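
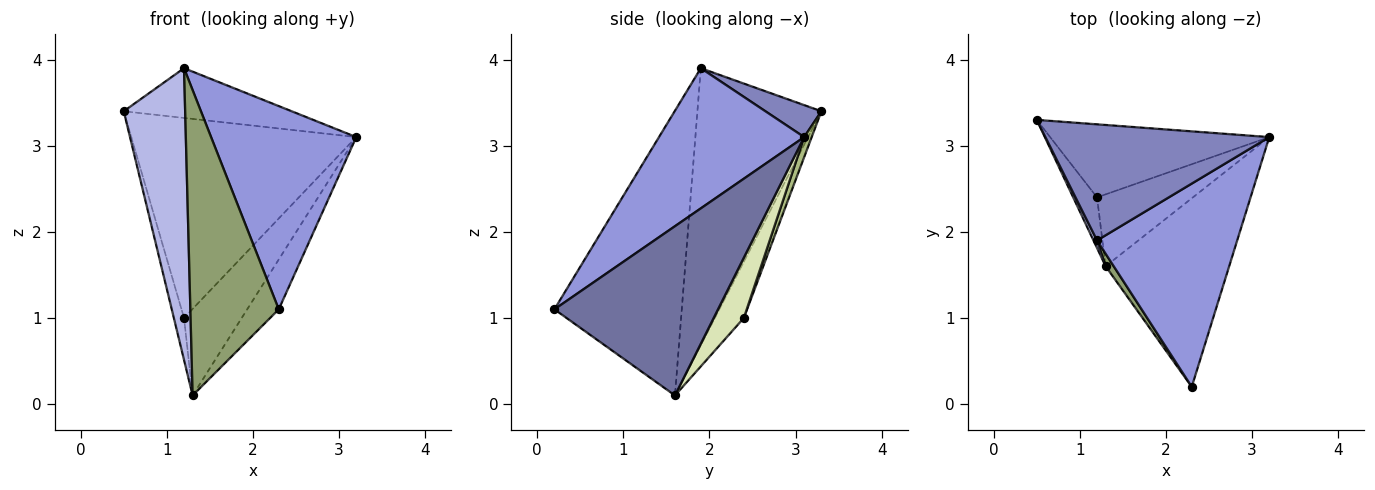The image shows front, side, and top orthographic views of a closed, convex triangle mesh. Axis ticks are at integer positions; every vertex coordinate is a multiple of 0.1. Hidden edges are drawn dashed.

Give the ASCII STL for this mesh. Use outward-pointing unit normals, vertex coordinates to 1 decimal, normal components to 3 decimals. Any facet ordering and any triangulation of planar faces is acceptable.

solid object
 facet normal 0.798 0.154 -0.582
  outer loop
   vertex 1.3 1.6 0.1
   vertex 3.2 3.1 3.1
   vertex 2.3 0.2 1.1
  endloop
 endfacet
 facet normal 0.130 0.391 0.911
  outer loop
   vertex 1.2 1.9 3.9
   vertex 3.2 3.1 3.1
   vertex 0.5 3.3 3.4
  endloop
 endfacet
 facet normal 0.577 -0.577 0.577
  outer loop
   vertex 1.2 1.9 3.9
   vertex 2.3 0.2 1.1
   vertex 3.2 3.1 3.1
  endloop
 endfacet
 facet normal -0.896 -0.444 0.011
  outer loop
   vertex 1.2 1.9 3.9
   vertex 0.5 3.3 3.4
   vertex 1.3 1.6 0.1
  endloop
 endfacet
 facet normal -0.821 -0.570 0.023
  outer loop
   vertex 1.2 1.9 3.9
   vertex 1.3 1.6 0.1
   vertex 2.3 0.2 1.1
  endloop
 endfacet
 facet normal 0.031 0.939 -0.343
  outer loop
   vertex 1.2 2.4 1.0
   vertex 0.5 3.3 3.4
   vertex 3.2 3.1 3.1
  endloop
 endfacet
 facet normal -0.876 0.308 -0.371
  outer loop
   vertex 1.2 2.4 1.0
   vertex 1.3 1.6 0.1
   vertex 0.5 3.3 3.4
  endloop
 endfacet
 facet normal 0.373 0.714 -0.593
  outer loop
   vertex 1.2 2.4 1.0
   vertex 3.2 3.1 3.1
   vertex 1.3 1.6 0.1
  endloop
 endfacet
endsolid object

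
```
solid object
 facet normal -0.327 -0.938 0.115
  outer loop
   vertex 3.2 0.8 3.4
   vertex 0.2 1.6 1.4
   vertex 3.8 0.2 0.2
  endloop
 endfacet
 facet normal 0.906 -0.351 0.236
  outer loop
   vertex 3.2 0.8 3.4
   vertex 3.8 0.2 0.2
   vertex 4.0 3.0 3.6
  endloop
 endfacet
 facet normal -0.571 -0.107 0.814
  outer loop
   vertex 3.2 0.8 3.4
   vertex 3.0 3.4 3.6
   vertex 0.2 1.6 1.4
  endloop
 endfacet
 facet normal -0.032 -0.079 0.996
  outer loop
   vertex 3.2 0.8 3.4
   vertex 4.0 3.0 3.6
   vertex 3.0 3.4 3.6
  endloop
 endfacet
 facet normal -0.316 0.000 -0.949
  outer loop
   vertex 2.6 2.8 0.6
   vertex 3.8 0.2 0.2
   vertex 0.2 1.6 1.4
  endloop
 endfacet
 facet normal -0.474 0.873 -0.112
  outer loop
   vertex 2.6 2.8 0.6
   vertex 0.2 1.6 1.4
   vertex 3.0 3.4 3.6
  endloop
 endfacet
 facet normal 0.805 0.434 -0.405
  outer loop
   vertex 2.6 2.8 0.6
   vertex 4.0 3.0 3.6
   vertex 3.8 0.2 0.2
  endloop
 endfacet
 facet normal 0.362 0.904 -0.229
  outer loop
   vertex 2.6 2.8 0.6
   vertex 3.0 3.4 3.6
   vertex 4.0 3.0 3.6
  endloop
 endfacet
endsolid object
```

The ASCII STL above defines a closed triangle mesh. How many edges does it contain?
12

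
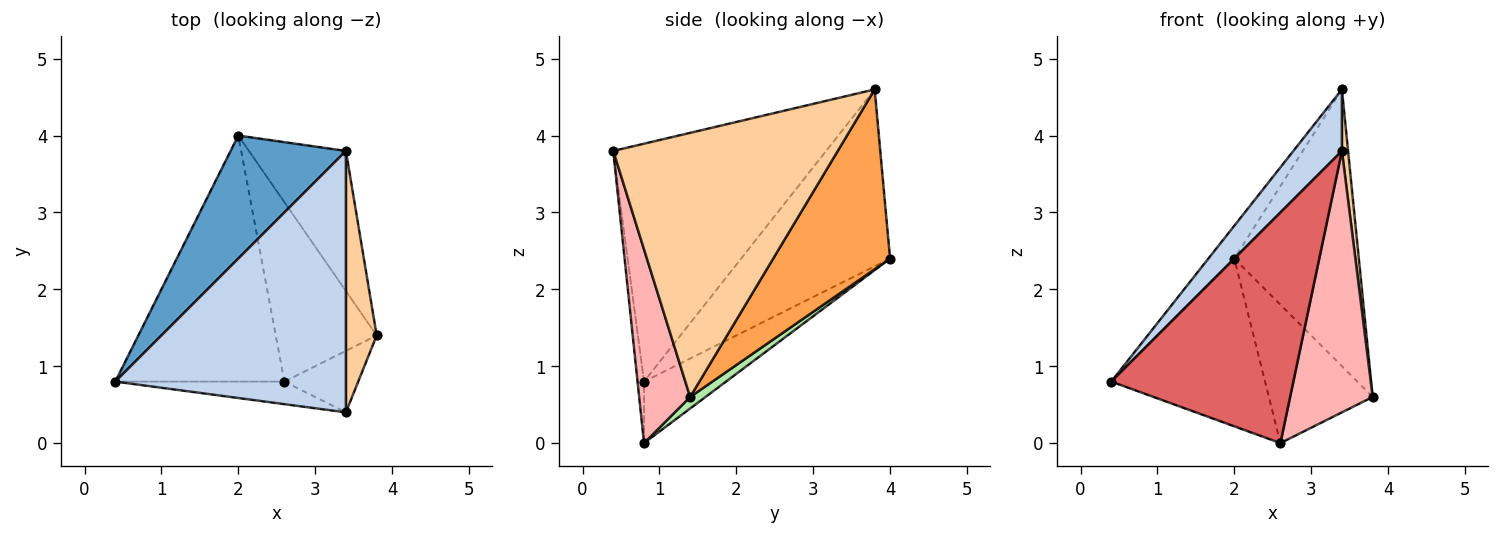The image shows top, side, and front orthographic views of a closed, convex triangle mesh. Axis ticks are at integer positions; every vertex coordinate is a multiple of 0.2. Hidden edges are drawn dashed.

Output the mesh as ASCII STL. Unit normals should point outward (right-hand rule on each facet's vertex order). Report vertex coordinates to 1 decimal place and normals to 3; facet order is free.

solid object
 facet normal -0.829 0.144 0.541
  outer loop
   vertex 3.4 3.8 4.6
   vertex 2.0 4.0 2.4
   vertex 0.4 0.8 0.8
  endloop
 endfacet
 facet normal -0.709 -0.162 0.687
  outer loop
   vertex 3.4 3.8 4.6
   vertex 0.4 0.8 0.8
   vertex 3.4 0.4 3.8
  endloop
 endfacet
 facet normal 0.642 0.684 -0.346
  outer loop
   vertex 3.4 3.8 4.6
   vertex 3.8 1.4 0.6
   vertex 2.0 4.0 2.4
  endloop
 endfacet
 facet normal 0.993 -0.027 0.116
  outer loop
   vertex 3.4 3.8 4.6
   vertex 3.4 0.4 3.8
   vertex 3.8 1.4 0.6
  endloop
 endfacet
 facet normal -0.288 0.540 -0.791
  outer loop
   vertex 2.6 0.8 0.0
   vertex 0.4 0.8 0.8
   vertex 2.0 4.0 2.4
  endloop
 endfacet
 facet normal 0.090 0.608 -0.789
  outer loop
   vertex 2.6 0.8 0.0
   vertex 2.0 4.0 2.4
   vertex 3.8 1.4 0.6
  endloop
 endfacet
 facet normal -0.035 -0.995 -0.097
  outer loop
   vertex 2.6 0.8 0.0
   vertex 3.4 0.4 3.8
   vertex 0.4 0.8 0.8
  endloop
 endfacet
 facet normal 0.515 -0.834 -0.196
  outer loop
   vertex 2.6 0.8 0.0
   vertex 3.8 1.4 0.6
   vertex 3.4 0.4 3.8
  endloop
 endfacet
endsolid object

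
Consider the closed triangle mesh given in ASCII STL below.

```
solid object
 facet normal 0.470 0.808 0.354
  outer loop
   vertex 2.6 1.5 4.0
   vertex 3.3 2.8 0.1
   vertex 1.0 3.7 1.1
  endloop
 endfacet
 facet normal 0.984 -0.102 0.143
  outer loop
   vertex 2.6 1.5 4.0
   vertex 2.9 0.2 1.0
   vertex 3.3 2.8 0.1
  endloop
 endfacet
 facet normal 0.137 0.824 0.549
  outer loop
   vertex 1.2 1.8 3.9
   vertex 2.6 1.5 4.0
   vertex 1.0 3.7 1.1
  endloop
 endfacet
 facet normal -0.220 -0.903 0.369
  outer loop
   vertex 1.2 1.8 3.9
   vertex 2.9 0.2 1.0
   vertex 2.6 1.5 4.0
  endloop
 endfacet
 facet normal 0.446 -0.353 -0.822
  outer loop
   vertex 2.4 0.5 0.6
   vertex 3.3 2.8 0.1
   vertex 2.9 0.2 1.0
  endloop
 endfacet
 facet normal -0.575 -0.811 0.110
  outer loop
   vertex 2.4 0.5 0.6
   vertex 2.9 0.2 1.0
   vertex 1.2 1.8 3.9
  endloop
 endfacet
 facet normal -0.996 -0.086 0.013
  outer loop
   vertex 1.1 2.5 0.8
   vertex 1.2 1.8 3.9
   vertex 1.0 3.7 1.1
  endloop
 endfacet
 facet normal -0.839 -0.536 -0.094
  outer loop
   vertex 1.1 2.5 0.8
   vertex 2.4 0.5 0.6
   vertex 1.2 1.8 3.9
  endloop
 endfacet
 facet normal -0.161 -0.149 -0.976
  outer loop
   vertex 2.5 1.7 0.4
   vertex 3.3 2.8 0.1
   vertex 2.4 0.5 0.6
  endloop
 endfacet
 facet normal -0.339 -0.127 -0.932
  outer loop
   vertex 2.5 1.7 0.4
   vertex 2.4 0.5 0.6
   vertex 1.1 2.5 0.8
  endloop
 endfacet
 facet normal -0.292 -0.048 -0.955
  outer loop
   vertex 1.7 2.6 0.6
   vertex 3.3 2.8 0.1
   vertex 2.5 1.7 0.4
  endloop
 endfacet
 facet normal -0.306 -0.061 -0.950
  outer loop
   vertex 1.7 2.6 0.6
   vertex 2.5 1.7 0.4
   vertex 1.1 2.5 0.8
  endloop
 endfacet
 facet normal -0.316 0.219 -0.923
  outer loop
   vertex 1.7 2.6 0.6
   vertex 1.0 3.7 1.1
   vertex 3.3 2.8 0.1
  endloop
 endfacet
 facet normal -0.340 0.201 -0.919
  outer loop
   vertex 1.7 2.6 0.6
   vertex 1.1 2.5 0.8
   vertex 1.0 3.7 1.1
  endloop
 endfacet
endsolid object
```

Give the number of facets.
14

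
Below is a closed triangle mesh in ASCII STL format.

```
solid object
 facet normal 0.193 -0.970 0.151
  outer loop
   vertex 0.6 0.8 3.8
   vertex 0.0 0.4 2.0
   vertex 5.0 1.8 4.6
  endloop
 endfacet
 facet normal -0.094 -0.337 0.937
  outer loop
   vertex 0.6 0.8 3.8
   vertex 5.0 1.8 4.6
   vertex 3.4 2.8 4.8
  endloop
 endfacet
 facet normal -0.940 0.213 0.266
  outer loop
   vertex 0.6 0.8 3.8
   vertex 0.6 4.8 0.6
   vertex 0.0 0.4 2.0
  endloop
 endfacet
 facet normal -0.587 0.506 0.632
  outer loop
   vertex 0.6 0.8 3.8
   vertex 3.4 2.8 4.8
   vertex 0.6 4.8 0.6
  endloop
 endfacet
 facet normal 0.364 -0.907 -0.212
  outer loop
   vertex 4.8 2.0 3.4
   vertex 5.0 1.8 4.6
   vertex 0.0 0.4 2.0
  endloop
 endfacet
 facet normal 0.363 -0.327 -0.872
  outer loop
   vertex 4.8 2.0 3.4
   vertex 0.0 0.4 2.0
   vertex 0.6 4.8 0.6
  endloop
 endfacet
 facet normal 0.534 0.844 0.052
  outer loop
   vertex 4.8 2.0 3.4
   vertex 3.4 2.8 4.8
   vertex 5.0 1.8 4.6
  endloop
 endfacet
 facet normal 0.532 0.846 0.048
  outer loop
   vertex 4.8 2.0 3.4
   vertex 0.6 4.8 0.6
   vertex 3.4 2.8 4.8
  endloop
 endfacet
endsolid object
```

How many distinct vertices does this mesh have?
6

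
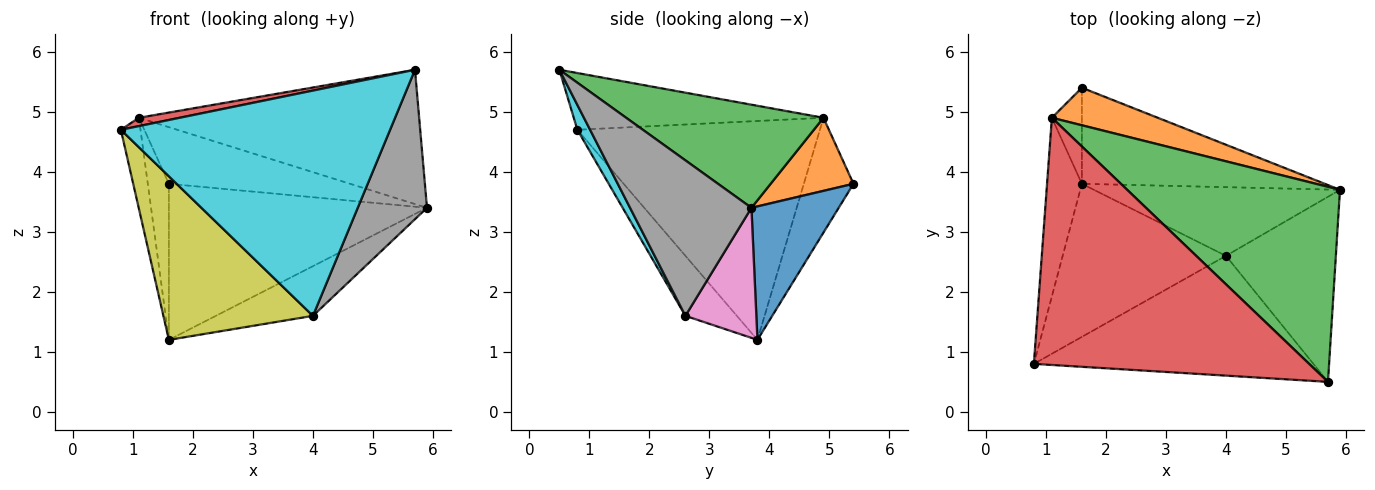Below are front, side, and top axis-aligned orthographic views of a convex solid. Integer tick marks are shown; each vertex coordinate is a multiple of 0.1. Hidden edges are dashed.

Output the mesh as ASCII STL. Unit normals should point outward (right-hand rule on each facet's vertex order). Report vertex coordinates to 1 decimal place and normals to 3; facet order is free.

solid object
 facet normal 0.277 0.818 -0.504
  outer loop
   vertex 1.6 3.8 1.2
   vertex 1.6 5.4 3.8
   vertex 5.9 3.7 3.4
  endloop
 endfacet
 facet normal 0.356 0.779 0.516
  outer loop
   vertex 1.1 4.9 4.9
   vertex 5.9 3.7 3.4
   vertex 1.6 5.4 3.8
  endloop
 endfacet
 facet normal 0.371 0.527 0.765
  outer loop
   vertex 1.1 4.9 4.9
   vertex 5.7 0.5 5.7
   vertex 5.9 3.7 3.4
  endloop
 endfacet
 facet normal -0.202 -0.033 0.979
  outer loop
   vertex 1.1 4.9 4.9
   vertex 0.8 0.8 4.7
   vertex 5.7 0.5 5.7
  endloop
 endfacet
 facet normal -0.984 0.080 -0.157
  outer loop
   vertex 1.1 4.9 4.9
   vertex 1.6 3.8 1.2
   vertex 0.8 0.8 4.7
  endloop
 endfacet
 facet normal -0.895 0.380 -0.234
  outer loop
   vertex 1.1 4.9 4.9
   vertex 1.6 5.4 3.8
   vertex 1.6 3.8 1.2
  endloop
 endfacet
 facet normal 0.394 0.539 -0.745
  outer loop
   vertex 4.0 2.6 1.6
   vertex 1.6 3.8 1.2
   vertex 5.9 3.7 3.4
  endloop
 endfacet
 facet normal 0.740 -0.422 -0.523
  outer loop
   vertex 4.0 2.6 1.6
   vertex 5.9 3.7 3.4
   vertex 5.7 0.5 5.7
  endloop
 endfacet
 facet normal -0.244 -0.708 -0.663
  outer loop
   vertex 4.0 2.6 1.6
   vertex 0.8 0.8 4.7
   vertex 1.6 3.8 1.2
  endloop
 endfacet
 facet normal 0.042 -0.882 -0.469
  outer loop
   vertex 4.0 2.6 1.6
   vertex 5.7 0.5 5.7
   vertex 0.8 0.8 4.7
  endloop
 endfacet
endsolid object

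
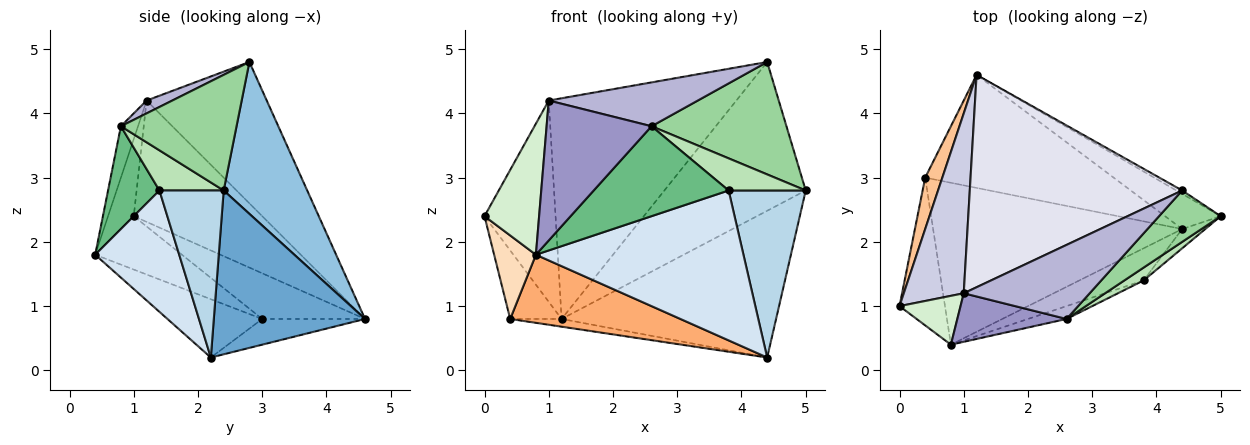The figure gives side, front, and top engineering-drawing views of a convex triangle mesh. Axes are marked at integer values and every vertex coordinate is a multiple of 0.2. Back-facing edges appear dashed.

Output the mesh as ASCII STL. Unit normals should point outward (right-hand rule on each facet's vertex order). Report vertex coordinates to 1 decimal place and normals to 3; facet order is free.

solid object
 facet normal 0.565 0.802 -0.192
  outer loop
   vertex 4.4 2.2 0.2
   vertex 1.2 4.6 0.8
   vertex 5.0 2.4 2.8
  endloop
 endfacet
 facet normal 0.509 0.861 -0.020
  outer loop
   vertex 4.4 2.8 4.8
   vertex 5.0 2.4 2.8
   vertex 1.2 4.6 0.8
  endloop
 endfacet
 facet normal 0.638 -0.765 -0.088
  outer loop
   vertex 3.8 1.4 2.8
   vertex 4.4 2.2 0.2
   vertex 5.0 2.4 2.8
  endloop
 endfacet
 facet normal 0.368 -0.909 -0.195
  outer loop
   vertex 3.8 1.4 2.8
   vertex 0.8 0.4 1.8
   vertex 4.4 2.2 0.2
  endloop
 endfacet
 facet normal -0.135 0.067 -0.989
  outer loop
   vertex 0.4 3.0 0.8
   vertex 1.2 4.6 0.8
   vertex 4.4 2.2 0.2
  endloop
 endfacet
 facet normal -0.211 -0.379 -0.901
  outer loop
   vertex 0.4 3.0 0.8
   vertex 4.4 2.2 0.2
   vertex 0.8 0.4 1.8
  endloop
 endfacet
 facet normal -0.848 0.424 0.318
  outer loop
   vertex 0.4 3.0 0.8
   vertex 0.0 1.0 2.4
   vertex 1.2 4.6 0.8
  endloop
 endfacet
 facet normal -0.715 -0.344 -0.609
  outer loop
   vertex 0.4 3.0 0.8
   vertex 0.8 0.4 1.8
   vertex 0.0 1.0 2.4
  endloop
 endfacet
 facet normal 0.353 -0.926 -0.132
  outer loop
   vertex 2.6 0.8 3.8
   vertex 0.8 0.4 1.8
   vertex 3.8 1.4 2.8
  endloop
 endfacet
 facet normal 0.615 -0.717 0.328
  outer loop
   vertex 2.6 0.8 3.8
   vertex 5.0 2.4 2.8
   vertex 4.4 2.8 4.8
  endloop
 endfacet
 facet normal 0.612 -0.734 0.294
  outer loop
   vertex 2.6 0.8 3.8
   vertex 3.8 1.4 2.8
   vertex 5.0 2.4 2.8
  endloop
 endfacet
 facet normal -0.403 -0.857 0.319
  outer loop
   vertex 1.0 1.2 4.2
   vertex 0.0 1.0 2.4
   vertex 0.8 0.4 1.8
  endloop
 endfacet
 facet normal -0.152 -0.934 0.324
  outer loop
   vertex 1.0 1.2 4.2
   vertex 0.8 0.4 1.8
   vertex 2.6 0.8 3.8
  endloop
 endfacet
 facet normal 0.087 -0.507 0.857
  outer loop
   vertex 1.0 1.2 4.2
   vertex 2.6 0.8 3.8
   vertex 4.4 2.8 4.8
  endloop
 endfacet
 facet normal -0.803 0.444 0.397
  outer loop
   vertex 1.0 1.2 4.2
   vertex 1.2 4.6 0.8
   vertex 0.0 1.0 2.4
  endloop
 endfacet
 facet normal -0.419 0.654 0.630
  outer loop
   vertex 1.0 1.2 4.2
   vertex 4.4 2.8 4.8
   vertex 1.2 4.6 0.8
  endloop
 endfacet
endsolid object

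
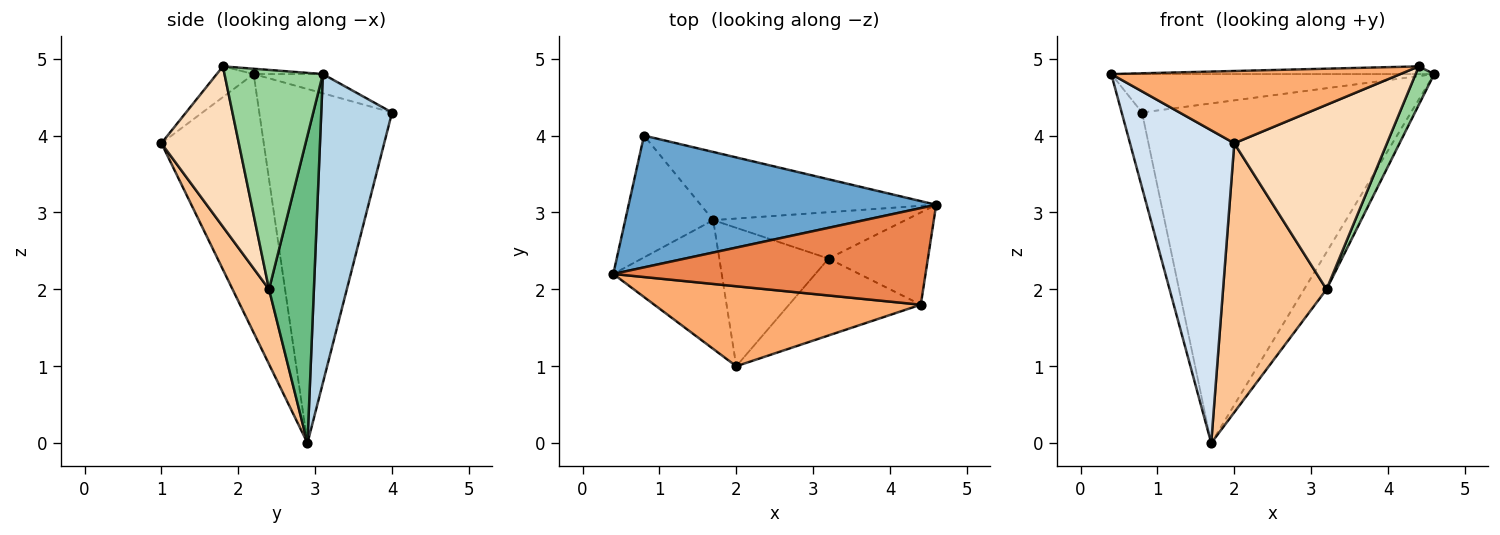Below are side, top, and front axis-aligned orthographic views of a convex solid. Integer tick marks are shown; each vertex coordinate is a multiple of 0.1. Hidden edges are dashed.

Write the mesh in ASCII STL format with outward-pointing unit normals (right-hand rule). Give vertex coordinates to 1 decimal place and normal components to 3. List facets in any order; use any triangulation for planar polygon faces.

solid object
 facet normal -0.060 0.279 0.958
  outer loop
   vertex 0.8 4.0 4.3
   vertex 0.4 2.2 4.8
   vertex 4.6 3.1 4.8
  endloop
 endfacet
 facet normal -0.960 0.147 -0.239
  outer loop
   vertex 1.7 2.9 0.0
   vertex 0.4 2.2 4.8
   vertex 0.8 4.0 4.3
  endloop
 endfacet
 facet normal 0.250 0.949 -0.191
  outer loop
   vertex 1.7 2.9 0.0
   vertex 0.8 4.0 4.3
   vertex 4.6 3.1 4.8
  endloop
 endfacet
 facet normal -0.672 -0.685 -0.282
  outer loop
   vertex 2.0 1.0 3.9
   vertex 0.4 2.2 4.8
   vertex 1.7 2.9 0.0
  endloop
 endfacet
 facet normal -0.017 0.079 0.997
  outer loop
   vertex 4.4 1.8 4.9
   vertex 4.6 3.1 4.8
   vertex 0.4 2.2 4.8
  endloop
 endfacet
 facet normal -0.085 -0.668 0.739
  outer loop
   vertex 4.4 1.8 4.9
   vertex 0.4 2.2 4.8
   vertex 2.0 1.0 3.9
  endloop
 endfacet
 facet normal 0.299 -0.849 -0.436
  outer loop
   vertex 3.2 2.4 2.0
   vertex 2.0 1.0 3.9
   vertex 1.7 2.9 0.0
  endloop
 endfacet
 facet normal 0.424 -0.836 -0.348
  outer loop
   vertex 3.2 2.4 2.0
   vertex 4.4 1.8 4.9
   vertex 2.0 1.0 3.9
  endloop
 endfacet
 facet normal 0.781 0.390 -0.488
  outer loop
   vertex 3.2 2.4 2.0
   vertex 1.7 2.9 0.0
   vertex 4.6 3.1 4.8
  endloop
 endfacet
 facet normal 0.898 -0.169 -0.407
  outer loop
   vertex 3.2 2.4 2.0
   vertex 4.6 3.1 4.8
   vertex 4.4 1.8 4.9
  endloop
 endfacet
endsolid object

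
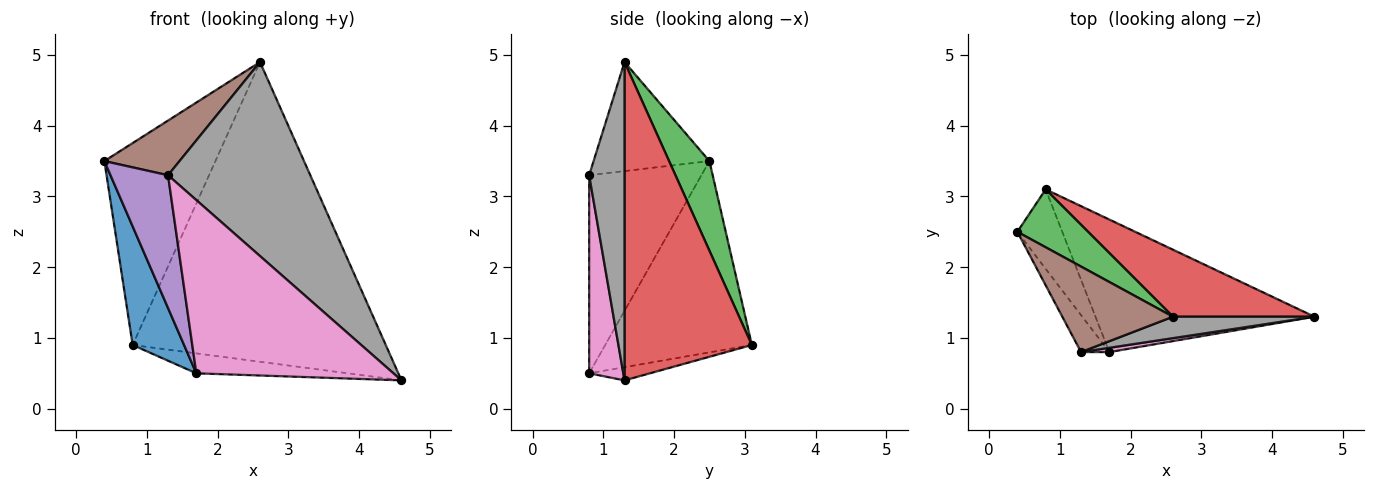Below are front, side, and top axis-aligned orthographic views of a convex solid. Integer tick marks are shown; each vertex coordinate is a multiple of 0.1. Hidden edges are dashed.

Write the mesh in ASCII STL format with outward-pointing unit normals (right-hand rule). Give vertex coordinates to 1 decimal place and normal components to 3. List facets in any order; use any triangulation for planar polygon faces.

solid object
 facet normal -0.921 -0.323 -0.216
  outer loop
   vertex 0.8 3.1 0.9
   vertex 1.7 0.8 0.5
   vertex 0.4 2.5 3.5
  endloop
 endfacet
 facet normal -0.060 0.148 -0.987
  outer loop
   vertex 0.8 3.1 0.9
   vertex 4.6 1.3 0.4
   vertex 1.7 0.8 0.5
  endloop
 endfacet
 facet normal 0.330 0.908 0.260
  outer loop
   vertex 0.8 3.1 0.9
   vertex 0.4 2.5 3.5
   vertex 2.6 1.3 4.9
  endloop
 endfacet
 facet normal 0.441 0.876 0.196
  outer loop
   vertex 0.8 3.1 0.9
   vertex 2.6 1.3 4.9
   vertex 4.6 1.3 0.4
  endloop
 endfacet
 facet normal -0.883 -0.453 -0.126
  outer loop
   vertex 1.3 0.8 3.3
   vertex 0.4 2.5 3.5
   vertex 1.7 0.8 0.5
  endloop
 endfacet
 facet normal -0.639 -0.414 0.648
  outer loop
   vertex 1.3 0.8 3.3
   vertex 2.6 1.3 4.9
   vertex 0.4 2.5 3.5
  endloop
 endfacet
 facet normal 0.171 -0.985 0.024
  outer loop
   vertex 1.3 0.8 3.3
   vertex 1.7 0.8 0.5
   vertex 4.6 1.3 0.4
  endloop
 endfacet
 facet normal 0.240 -0.965 0.107
  outer loop
   vertex 1.3 0.8 3.3
   vertex 4.6 1.3 0.4
   vertex 2.6 1.3 4.9
  endloop
 endfacet
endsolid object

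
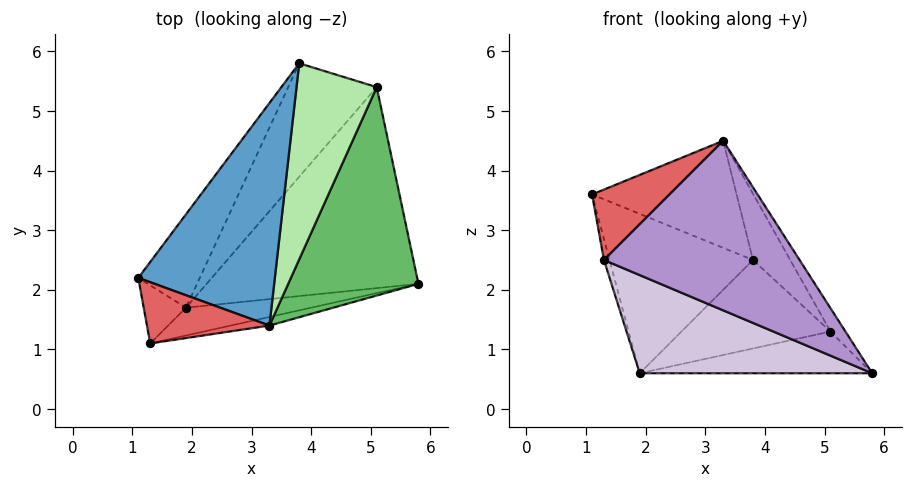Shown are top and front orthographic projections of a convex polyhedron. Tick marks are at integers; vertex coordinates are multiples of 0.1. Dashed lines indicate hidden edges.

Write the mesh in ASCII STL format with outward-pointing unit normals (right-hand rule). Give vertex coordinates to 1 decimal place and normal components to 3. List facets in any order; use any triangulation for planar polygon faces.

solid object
 facet normal -0.206 0.424 0.882
  outer loop
   vertex 3.3 1.4 4.5
   vertex 3.8 5.8 2.5
   vertex 1.1 2.2 3.6
  endloop
 endfacet
 facet normal -0.805 0.512 -0.300
  outer loop
   vertex 1.9 1.7 0.6
   vertex 1.1 2.2 3.6
   vertex 3.8 5.8 2.5
  endloop
 endfacet
 facet normal -0.021 0.203 -0.979
  outer loop
   vertex 5.1 5.4 1.3
   vertex 5.8 2.1 0.6
   vertex 1.9 1.7 0.6
  endloop
 endfacet
 facet normal -0.474 0.541 -0.694
  outer loop
   vertex 5.1 5.4 1.3
   vertex 1.9 1.7 0.6
   vertex 3.8 5.8 2.5
  endloop
 endfacet
 facet normal 0.835 0.061 0.546
  outer loop
   vertex 5.1 5.4 1.3
   vertex 3.3 1.4 4.5
   vertex 5.8 2.1 0.6
  endloop
 endfacet
 facet normal 0.697 0.229 0.679
  outer loop
   vertex 5.1 5.4 1.3
   vertex 3.8 5.8 2.5
   vertex 3.3 1.4 4.5
  endloop
 endfacet
 facet normal -0.477 -0.663 0.577
  outer loop
   vertex 1.3 1.1 2.5
   vertex 3.3 1.4 4.5
   vertex 1.1 2.2 3.6
  endloop
 endfacet
 facet normal -0.957 0.097 -0.272
  outer loop
   vertex 1.3 1.1 2.5
   vertex 1.1 2.2 3.6
   vertex 1.9 1.7 0.6
  endloop
 endfacet
 facet normal 0.197 -0.979 -0.050
  outer loop
   vertex 1.3 1.1 2.5
   vertex 5.8 2.1 0.6
   vertex 3.3 1.4 4.5
  endloop
 endfacet
 facet normal 0.098 -0.957 -0.271
  outer loop
   vertex 1.3 1.1 2.5
   vertex 1.9 1.7 0.6
   vertex 5.8 2.1 0.6
  endloop
 endfacet
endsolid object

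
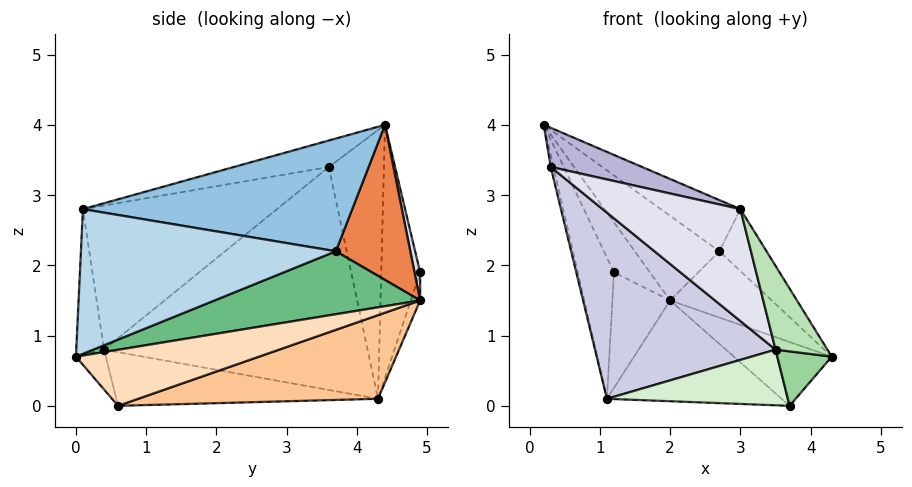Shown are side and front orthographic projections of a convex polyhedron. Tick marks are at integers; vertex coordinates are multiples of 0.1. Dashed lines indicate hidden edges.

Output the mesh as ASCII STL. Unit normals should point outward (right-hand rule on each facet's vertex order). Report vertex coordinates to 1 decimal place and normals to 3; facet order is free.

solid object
 facet normal -0.720 0.670 -0.183
  outer loop
   vertex 1.1 4.3 0.1
   vertex 0.2 4.4 4.0
   vertex 1.2 4.9 1.9
  endloop
 endfacet
 facet normal 0.607 0.180 0.774
  outer loop
   vertex 3.0 0.1 2.8
   vertex 2.7 3.7 2.2
   vertex 0.2 4.4 4.0
  endloop
 endfacet
 facet normal 0.843 0.156 0.515
  outer loop
   vertex 3.0 0.1 2.8
   vertex 4.3 0.0 0.7
   vertex 2.7 3.7 2.2
  endloop
 endfacet
 facet normal 0.148 0.944 0.295
  outer loop
   vertex 2.0 4.9 1.5
   vertex 1.2 4.9 1.9
   vertex 0.2 4.4 4.0
  endloop
 endfacet
 facet normal 0.560 0.636 0.531
  outer loop
   vertex 2.0 4.9 1.5
   vertex 0.2 4.4 4.0
   vertex 2.7 3.7 2.2
  endloop
 endfacet
 facet normal -0.152 0.940 -0.305
  outer loop
   vertex 2.0 4.9 1.5
   vertex 1.1 4.3 0.1
   vertex 1.2 4.9 1.9
  endloop
 endfacet
 facet normal 0.640 0.466 -0.611
  outer loop
   vertex 2.0 4.9 1.5
   vertex 3.7 0.6 0.0
   vertex 1.1 4.3 0.1
  endloop
 endfacet
 facet normal 0.832 0.445 -0.332
  outer loop
   vertex 2.0 4.9 1.5
   vertex 4.3 0.0 0.7
   vertex 3.7 0.6 0.0
  endloop
 endfacet
 facet normal 0.888 0.439 -0.136
  outer loop
   vertex 2.0 4.9 1.5
   vertex 2.7 3.7 2.2
   vertex 4.3 0.0 0.7
  endloop
 endfacet
 facet normal -0.455 -0.830 -0.321
  outer loop
   vertex 3.5 0.4 0.8
   vertex 3.7 0.6 0.0
   vertex 4.3 0.0 0.7
  endloop
 endfacet
 facet normal -0.458 -0.855 -0.243
  outer loop
   vertex 3.5 0.4 0.8
   vertex 4.3 0.0 0.7
   vertex 3.0 0.1 2.8
  endloop
 endfacet
 facet normal -0.777 -0.537 -0.329
  outer loop
   vertex 3.5 0.4 0.8
   vertex 1.1 4.3 0.1
   vertex 3.7 0.6 0.0
  endloop
 endfacet
 facet normal -0.973 0.048 -0.226
  outer loop
   vertex 0.3 3.6 3.4
   vertex 0.2 4.4 4.0
   vertex 1.1 4.3 0.1
  endloop
 endfacet
 facet normal -0.561 -0.540 0.627
  outer loop
   vertex 0.3 3.6 3.4
   vertex 3.0 0.1 2.8
   vertex 0.2 4.4 4.0
  endloop
 endfacet
 facet normal -0.786 -0.538 -0.305
  outer loop
   vertex 0.3 3.6 3.4
   vertex 1.1 4.3 0.1
   vertex 3.5 0.4 0.8
  endloop
 endfacet
 facet normal -0.783 -0.556 -0.279
  outer loop
   vertex 0.3 3.6 3.4
   vertex 3.5 0.4 0.8
   vertex 3.0 0.1 2.8
  endloop
 endfacet
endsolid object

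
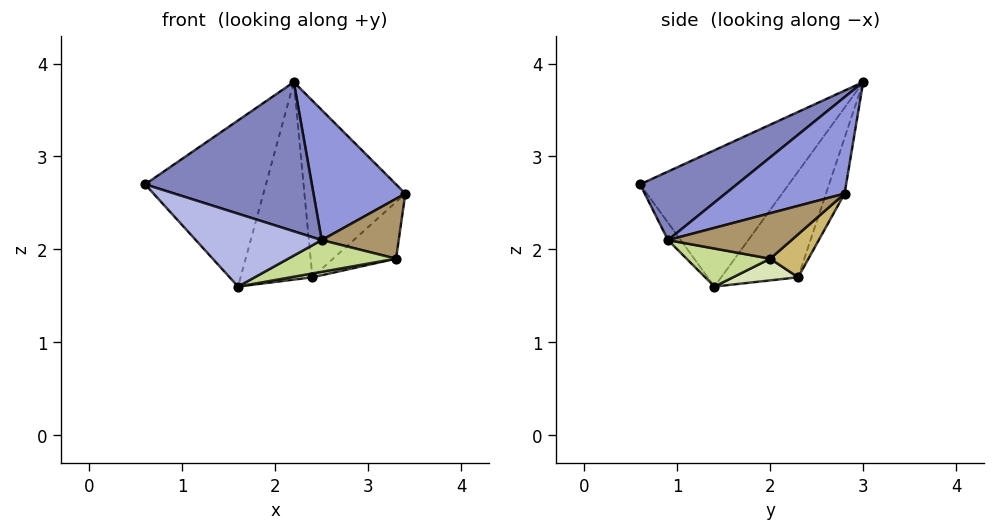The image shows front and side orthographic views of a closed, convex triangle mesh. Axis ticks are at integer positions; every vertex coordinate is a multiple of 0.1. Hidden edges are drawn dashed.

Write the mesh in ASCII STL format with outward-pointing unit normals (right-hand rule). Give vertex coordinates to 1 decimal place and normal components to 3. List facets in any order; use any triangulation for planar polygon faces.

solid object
 facet normal -0.753 0.612 -0.240
  outer loop
   vertex 1.6 1.4 1.6
   vertex 0.6 0.6 2.7
   vertex 2.2 3.0 3.8
  endloop
 endfacet
 facet normal 0.328 -0.566 0.757
  outer loop
   vertex 2.5 0.9 2.1
   vertex 2.2 3.0 3.8
   vertex 0.6 0.6 2.7
  endloop
 endfacet
 facet normal 0.591 -0.455 0.666
  outer loop
   vertex 2.5 0.9 2.1
   vertex 3.4 2.8 2.6
   vertex 2.2 3.0 3.8
  endloop
 endfacet
 facet normal -0.078 -0.771 -0.632
  outer loop
   vertex 2.5 0.9 2.1
   vertex 0.6 0.6 2.7
   vertex 1.6 1.4 1.6
  endloop
 endfacet
 facet normal -0.171 0.930 -0.326
  outer loop
   vertex 2.4 2.3 1.7
   vertex 2.2 3.0 3.8
   vertex 3.4 2.8 2.6
  endloop
 endfacet
 facet normal -0.701 0.654 -0.285
  outer loop
   vertex 2.4 2.3 1.7
   vertex 1.6 1.4 1.6
   vertex 2.2 3.0 3.8
  endloop
 endfacet
 facet normal 0.286 -0.369 -0.884
  outer loop
   vertex 3.3 2.0 1.9
   vertex 2.5 0.9 2.1
   vertex 1.6 1.4 1.6
  endloop
 endfacet
 facet normal 0.196 -0.065 -0.978
  outer loop
   vertex 3.3 2.0 1.9
   vertex 1.6 1.4 1.6
   vertex 2.4 2.3 1.7
  endloop
 endfacet
 facet normal 0.764 -0.476 0.435
  outer loop
   vertex 3.3 2.0 1.9
   vertex 3.4 2.8 2.6
   vertex 2.5 0.9 2.1
  endloop
 endfacet
 facet normal 0.357 0.589 -0.725
  outer loop
   vertex 3.3 2.0 1.9
   vertex 2.4 2.3 1.7
   vertex 3.4 2.8 2.6
  endloop
 endfacet
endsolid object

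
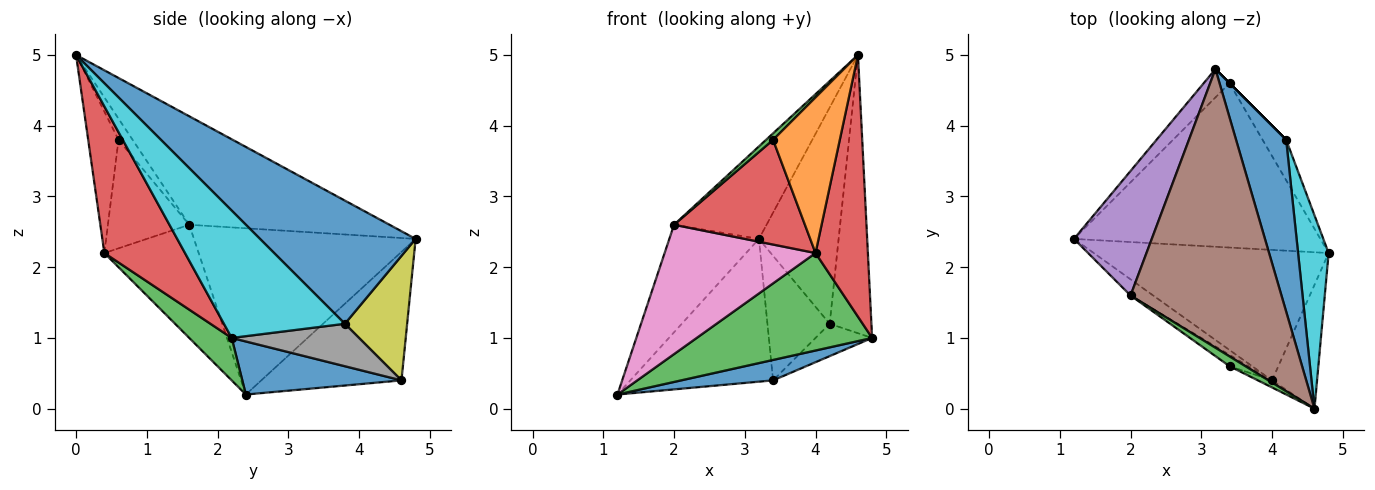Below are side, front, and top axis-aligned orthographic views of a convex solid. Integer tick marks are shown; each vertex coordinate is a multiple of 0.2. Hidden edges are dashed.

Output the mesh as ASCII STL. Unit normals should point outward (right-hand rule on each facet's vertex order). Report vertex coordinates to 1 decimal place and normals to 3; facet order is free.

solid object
 facet normal 0.209 -0.121 -0.970
  outer loop
   vertex 3.4 4.6 0.4
   vertex 4.8 2.2 1.0
   vertex 1.2 2.4 0.2
  endloop
 endfacet
 facet normal -0.694 0.706 -0.140
  outer loop
   vertex 3.4 4.6 0.4
   vertex 1.2 2.4 0.2
   vertex 3.2 4.8 2.4
  endloop
 endfacet
 facet normal 0.143 -0.592 -0.793
  outer loop
   vertex 4.0 0.4 2.2
   vertex 1.2 2.4 0.2
   vertex 4.8 2.2 1.0
  endloop
 endfacet
 facet normal 0.812 -0.527 -0.249
  outer loop
   vertex 4.0 0.4 2.2
   vertex 4.8 2.2 1.0
   vertex 4.6 0.0 5.0
  endloop
 endfacet
 facet normal -0.850 0.344 0.398
  outer loop
   vertex 2.0 1.6 2.6
   vertex 3.2 4.8 2.4
   vertex 1.2 2.4 0.2
  endloop
 endfacet
 facet normal -0.564 0.260 0.784
  outer loop
   vertex 2.0 1.6 2.6
   vertex 4.6 0.0 5.0
   vertex 3.2 4.8 2.4
  endloop
 endfacet
 facet normal -0.527 -0.843 -0.105
  outer loop
   vertex 2.0 1.6 2.6
   vertex 1.2 2.4 0.2
   vertex 4.0 0.4 2.2
  endloop
 endfacet
 facet normal 0.815 0.362 -0.453
  outer loop
   vertex 4.2 3.8 1.2
   vertex 4.8 2.2 1.0
   vertex 3.4 4.6 0.4
  endloop
 endfacet
 facet normal 0.707 0.707 0.000
  outer loop
   vertex 4.2 3.8 1.2
   vertex 3.4 4.6 0.4
   vertex 3.2 4.8 2.4
  endloop
 endfacet
 facet normal 0.922 0.318 0.221
  outer loop
   vertex 4.2 3.8 1.2
   vertex 4.6 0.0 5.0
   vertex 4.8 2.2 1.0
  endloop
 endfacet
 facet normal 0.837 0.428 0.340
  outer loop
   vertex 4.2 3.8 1.2
   vertex 3.2 4.8 2.4
   vertex 4.6 0.0 5.0
  endloop
 endfacet
 facet normal -0.413 -0.910 -0.041
  outer loop
   vertex 3.4 0.6 3.8
   vertex 4.0 0.4 2.2
   vertex 4.6 0.0 5.0
  endloop
 endfacet
 facet normal -0.743 -0.371 0.557
  outer loop
   vertex 3.4 0.6 3.8
   vertex 4.6 0.0 5.0
   vertex 2.0 1.6 2.6
  endloop
 endfacet
 facet normal -0.526 -0.846 -0.091
  outer loop
   vertex 3.4 0.6 3.8
   vertex 2.0 1.6 2.6
   vertex 4.0 0.4 2.2
  endloop
 endfacet
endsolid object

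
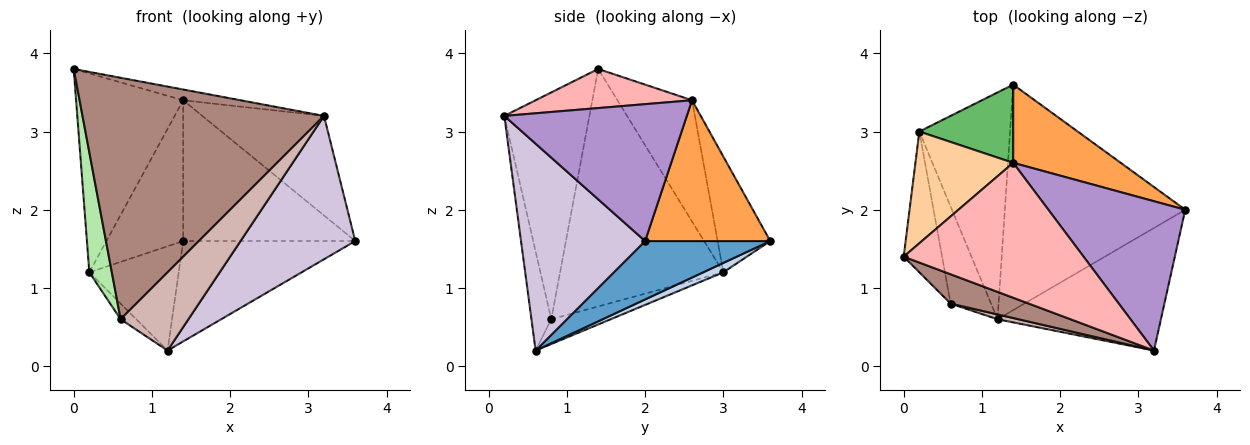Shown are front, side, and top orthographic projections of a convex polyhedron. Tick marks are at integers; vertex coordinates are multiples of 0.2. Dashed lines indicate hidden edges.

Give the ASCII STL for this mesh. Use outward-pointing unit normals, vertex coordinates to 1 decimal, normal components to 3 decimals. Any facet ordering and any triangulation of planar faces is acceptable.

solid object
 facet normal 0.284 0.390 -0.876
  outer loop
   vertex 1.2 0.6 0.2
   vertex 1.4 3.6 1.6
   vertex 3.6 2.0 1.6
  endloop
 endfacet
 facet normal 0.094 0.416 -0.905
  outer loop
   vertex 0.2 3.0 1.2
   vertex 1.4 3.6 1.6
   vertex 1.2 0.6 0.2
  endloop
 endfacet
 facet normal 0.537 0.738 0.410
  outer loop
   vertex 1.4 2.6 3.4
   vertex 3.6 2.0 1.6
   vertex 1.4 3.6 1.6
  endloop
 endfacet
 facet normal -0.519 0.745 0.419
  outer loop
   vertex 1.4 2.6 3.4
   vertex 0.2 3.0 1.2
   vertex 0.0 1.4 3.8
  endloop
 endfacet
 facet normal -0.514 0.750 0.417
  outer loop
   vertex 1.4 2.6 3.4
   vertex 1.4 3.6 1.6
   vertex 0.2 3.0 1.2
  endloop
 endfacet
 facet normal -0.978 -0.135 -0.158
  outer loop
   vertex 0.6 0.8 0.6
   vertex 0.0 1.4 3.8
   vertex 0.2 3.0 1.2
  endloop
 endfacet
 facet normal -0.518 0.136 -0.845
  outer loop
   vertex 0.6 0.8 0.6
   vertex 0.2 3.0 1.2
   vertex 1.2 0.6 0.2
  endloop
 endfacet
 facet normal 0.212 0.078 0.974
  outer loop
   vertex 3.2 0.2 3.2
   vertex 1.4 2.6 3.4
   vertex 0.0 1.4 3.8
  endloop
 endfacet
 facet normal 0.640 0.426 0.640
  outer loop
   vertex 3.2 0.2 3.2
   vertex 3.6 2.0 1.6
   vertex 1.4 2.6 3.4
  endloop
 endfacet
 facet normal 0.635 -0.587 -0.502
  outer loop
   vertex 3.2 0.2 3.2
   vertex 1.2 0.6 0.2
   vertex 3.6 2.0 1.6
  endloop
 endfacet
 facet normal -0.330 -0.937 0.114
  outer loop
   vertex 3.2 0.2 3.2
   vertex 0.0 1.4 3.8
   vertex 0.6 0.8 0.6
  endloop
 endfacet
 facet normal -0.280 -0.958 0.059
  outer loop
   vertex 3.2 0.2 3.2
   vertex 0.6 0.8 0.6
   vertex 1.2 0.6 0.2
  endloop
 endfacet
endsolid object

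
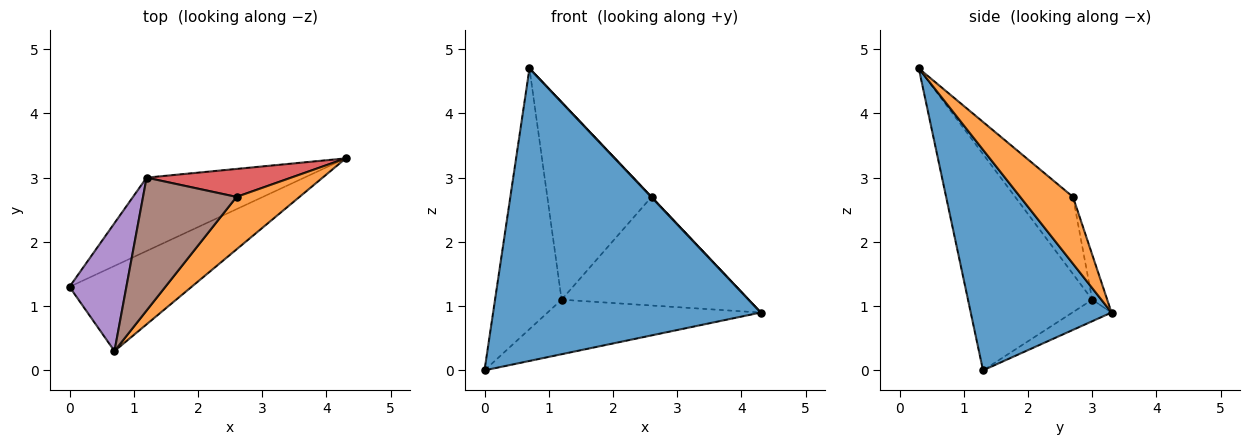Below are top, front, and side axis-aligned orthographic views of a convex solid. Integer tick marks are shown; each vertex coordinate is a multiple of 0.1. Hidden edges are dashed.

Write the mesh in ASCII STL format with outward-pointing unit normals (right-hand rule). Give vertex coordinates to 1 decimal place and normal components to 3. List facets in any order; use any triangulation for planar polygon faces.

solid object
 facet normal 0.451 -0.857 -0.249
  outer loop
   vertex 0.7 0.3 4.7
   vertex 0.0 1.3 0.0
   vertex 4.3 3.3 0.9
  endloop
 endfacet
 facet normal 0.728 -0.005 0.686
  outer loop
   vertex 2.6 2.7 2.7
   vertex 0.7 0.3 4.7
   vertex 4.3 3.3 0.9
  endloop
 endfacet
 facet normal -0.109 0.593 -0.798
  outer loop
   vertex 1.2 3.0 1.1
   vertex 4.3 3.3 0.9
   vertex 0.0 1.3 0.0
  endloop
 endfacet
 facet normal -0.077 0.965 0.249
  outer loop
   vertex 1.2 3.0 1.1
   vertex 2.6 2.7 2.7
   vertex 4.3 3.3 0.9
  endloop
 endfacet
 facet normal -0.859 0.460 0.226
  outer loop
   vertex 1.2 3.0 1.1
   vertex 0.0 1.3 0.0
   vertex 0.7 0.3 4.7
  endloop
 endfacet
 facet normal -0.418 0.754 0.507
  outer loop
   vertex 1.2 3.0 1.1
   vertex 0.7 0.3 4.7
   vertex 2.6 2.7 2.7
  endloop
 endfacet
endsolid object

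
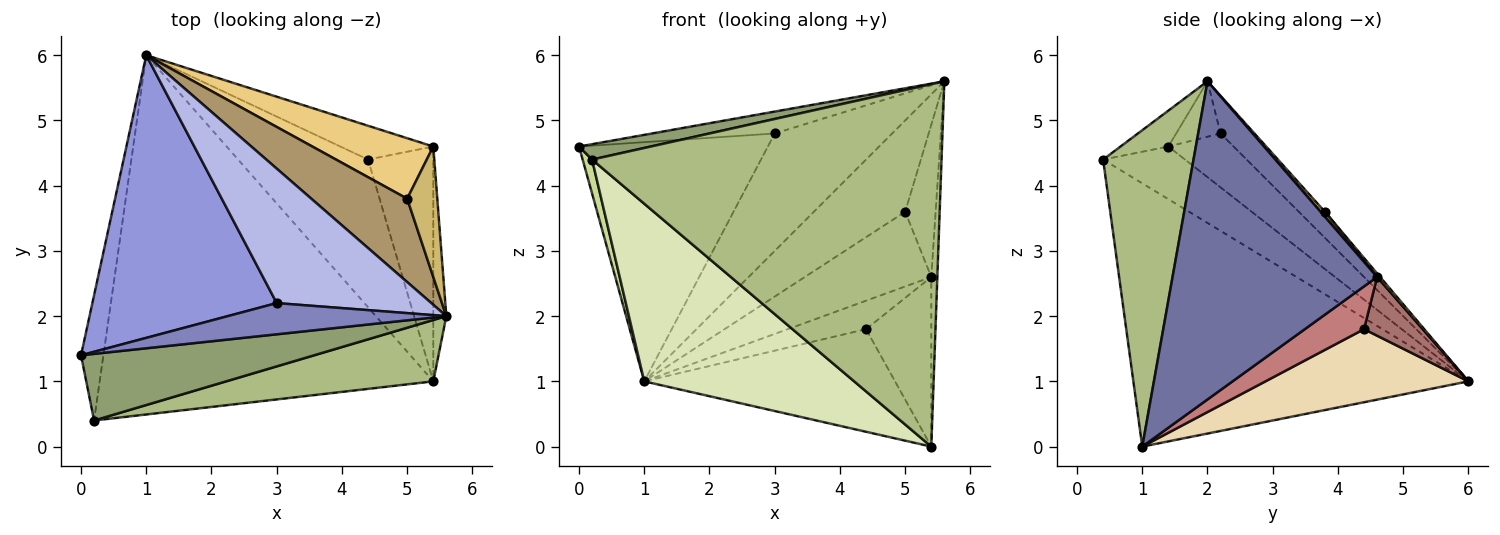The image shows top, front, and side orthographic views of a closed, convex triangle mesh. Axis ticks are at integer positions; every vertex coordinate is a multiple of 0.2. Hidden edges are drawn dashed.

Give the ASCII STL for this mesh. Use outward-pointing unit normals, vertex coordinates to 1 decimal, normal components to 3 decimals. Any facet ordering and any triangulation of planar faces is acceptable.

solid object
 facet normal 0.999 0.030 -0.041
  outer loop
   vertex 5.4 4.6 2.6
   vertex 5.6 2.0 5.6
   vertex 5.4 1.0 0.0
  endloop
 endfacet
 facet normal -0.203 0.562 0.802
  outer loop
   vertex 3.0 2.2 4.8
   vertex 0.0 1.4 4.6
   vertex 5.6 2.0 5.6
  endloop
 endfacet
 facet normal -0.218 0.630 0.745
  outer loop
   vertex 3.0 2.2 4.8
   vertex 1.0 6.0 1.0
   vertex 0.0 1.4 4.6
  endloop
 endfacet
 facet normal -0.178 0.647 0.741
  outer loop
   vertex 3.0 2.2 4.8
   vertex 5.6 2.0 5.6
   vertex 1.0 6.0 1.0
  endloop
 endfacet
 facet normal -0.148 -0.222 0.964
  outer loop
   vertex 0.2 0.4 4.4
   vertex 5.6 2.0 5.6
   vertex 0.0 1.4 4.6
  endloop
 endfacet
 facet normal 0.247 -0.955 0.162
  outer loop
   vertex 0.2 0.4 4.4
   vertex 5.4 1.0 0.0
   vertex 5.6 2.0 5.6
  endloop
 endfacet
 facet normal -0.915 -0.105 -0.389
  outer loop
   vertex 0.2 0.4 4.4
   vertex 0.0 1.4 4.6
   vertex 1.0 6.0 1.0
  endloop
 endfacet
 facet normal -0.577 -0.362 -0.732
  outer loop
   vertex 0.2 0.4 4.4
   vertex 1.0 6.0 1.0
   vertex 5.4 1.0 0.0
  endloop
 endfacet
 facet normal -0.032 0.738 0.674
  outer loop
   vertex 5.0 3.8 3.6
   vertex 1.0 6.0 1.0
   vertex 5.6 2.0 5.6
  endloop
 endfacet
 facet normal 0.108 0.755 0.647
  outer loop
   vertex 5.0 3.8 3.6
   vertex 5.6 2.0 5.6
   vertex 5.4 4.6 2.6
  endloop
 endfacet
 facet normal 0.019 0.777 0.629
  outer loop
   vertex 5.0 3.8 3.6
   vertex 5.4 4.6 2.6
   vertex 1.0 6.0 1.0
  endloop
 endfacet
 facet normal 0.419 0.518 -0.746
  outer loop
   vertex 4.4 4.4 1.8
   vertex 5.4 1.0 0.0
   vertex 1.0 6.0 1.0
  endloop
 endfacet
 facet normal 0.435 0.580 -0.689
  outer loop
   vertex 4.4 4.4 1.8
   vertex 1.0 6.0 1.0
   vertex 5.4 4.6 2.6
  endloop
 endfacet
 facet normal 0.469 0.517 -0.716
  outer loop
   vertex 4.4 4.4 1.8
   vertex 5.4 4.6 2.6
   vertex 5.4 1.0 0.0
  endloop
 endfacet
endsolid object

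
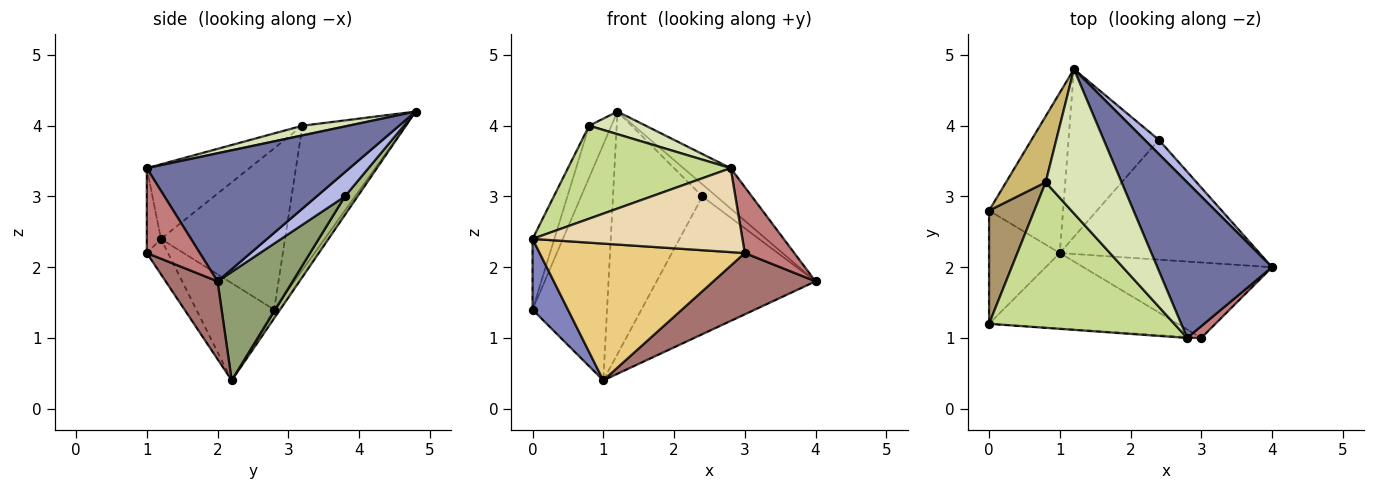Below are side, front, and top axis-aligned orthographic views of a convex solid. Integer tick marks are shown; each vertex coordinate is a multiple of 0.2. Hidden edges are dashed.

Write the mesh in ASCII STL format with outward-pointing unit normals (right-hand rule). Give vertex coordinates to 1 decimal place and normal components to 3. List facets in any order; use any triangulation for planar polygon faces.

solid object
 facet normal 0.734 0.171 0.657
  outer loop
   vertex 2.8 1.0 3.4
   vertex 4.0 2.0 1.8
   vertex 1.2 4.8 4.2
  endloop
 endfacet
 facet normal -0.759 -0.345 -0.552
  outer loop
   vertex 0.0 2.8 1.4
   vertex 1.0 2.2 0.4
   vertex 0.0 1.2 2.4
  endloop
 endfacet
 facet normal -0.066 0.825 -0.561
  outer loop
   vertex 0.0 2.8 1.4
   vertex 1.2 4.8 4.2
   vertex 1.0 2.2 0.4
  endloop
 endfacet
 facet normal 0.793 0.396 0.463
  outer loop
   vertex 2.4 3.8 3.0
   vertex 1.2 4.8 4.2
   vertex 4.0 2.0 1.8
  endloop
 endfacet
 facet normal 0.336 0.711 -0.618
  outer loop
   vertex 2.4 3.8 3.0
   vertex 4.0 2.0 1.8
   vertex 1.0 2.2 0.4
  endloop
 endfacet
 facet normal 0.116 0.817 -0.565
  outer loop
   vertex 2.4 3.8 3.0
   vertex 1.0 2.2 0.4
   vertex 1.2 4.8 4.2
  endloop
 endfacet
 facet normal -0.321 -0.510 0.798
  outer loop
   vertex 0.8 3.2 4.0
   vertex 0.0 1.2 2.4
   vertex 2.8 1.0 3.4
  endloop
 endfacet
 facet normal 0.125 -0.154 0.980
  outer loop
   vertex 0.8 3.2 4.0
   vertex 2.8 1.0 3.4
   vertex 1.2 4.8 4.2
  endloop
 endfacet
 facet normal -0.949 0.167 0.266
  outer loop
   vertex 0.8 3.2 4.0
   vertex 0.0 2.8 1.4
   vertex 0.0 1.2 2.4
  endloop
 endfacet
 facet normal -0.944 0.204 0.259
  outer loop
   vertex 0.8 3.2 4.0
   vertex 1.2 4.8 4.2
   vertex 0.0 2.8 1.4
  endloop
 endfacet
 facet normal -0.090 -0.872 -0.481
  outer loop
   vertex 3.0 1.0 2.2
   vertex 0.0 1.2 2.4
   vertex 1.0 2.2 0.4
  endloop
 endfacet
 facet normal -0.067 -0.998 -0.011
  outer loop
   vertex 3.0 1.0 2.2
   vertex 2.8 1.0 3.4
   vertex 0.0 1.2 2.4
  endloop
 endfacet
 facet normal 0.305 -0.601 -0.739
  outer loop
   vertex 3.0 1.0 2.2
   vertex 1.0 2.2 0.4
   vertex 4.0 2.0 1.8
  endloop
 endfacet
 facet normal 0.726 -0.677 0.121
  outer loop
   vertex 3.0 1.0 2.2
   vertex 4.0 2.0 1.8
   vertex 2.8 1.0 3.4
  endloop
 endfacet
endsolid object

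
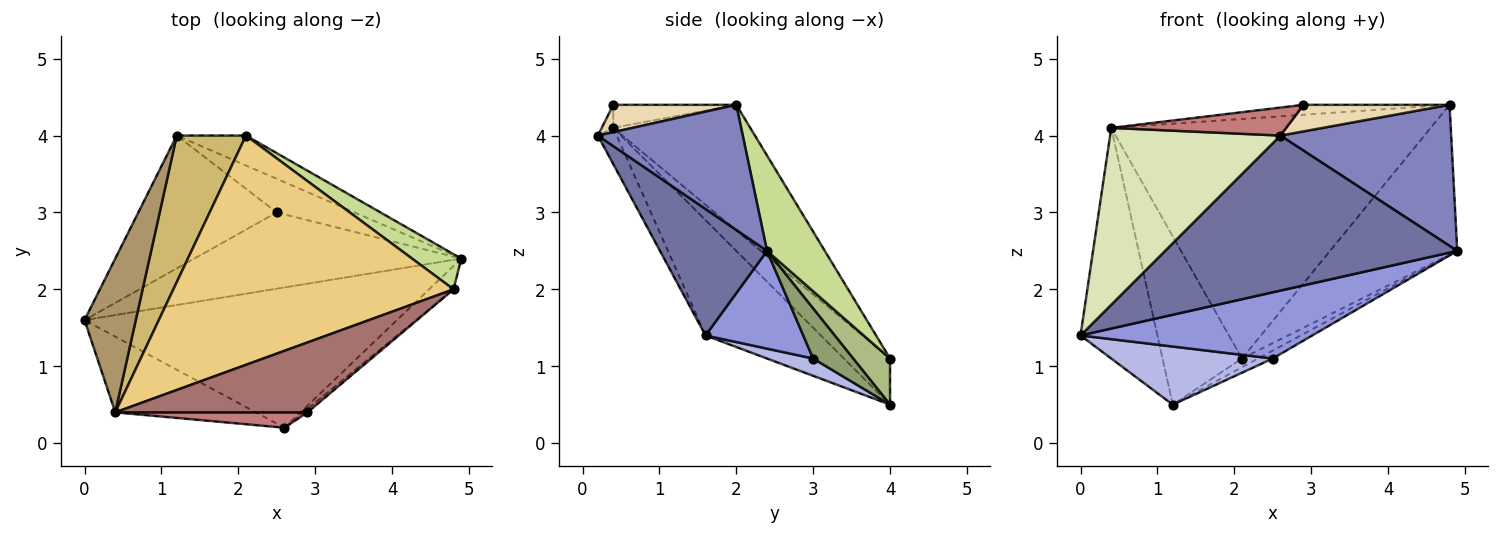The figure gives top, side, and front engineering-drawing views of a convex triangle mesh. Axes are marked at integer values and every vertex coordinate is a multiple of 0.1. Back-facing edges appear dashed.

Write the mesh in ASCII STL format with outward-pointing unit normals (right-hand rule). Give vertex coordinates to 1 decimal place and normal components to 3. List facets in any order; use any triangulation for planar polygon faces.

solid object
 facet normal 0.262 -0.716 -0.647
  outer loop
   vertex 2.6 0.2 4.0
   vertex 0.0 1.6 1.4
   vertex 4.9 2.4 2.5
  endloop
 endfacet
 facet normal 0.642 -0.757 -0.125
  outer loop
   vertex 2.6 0.2 4.0
   vertex 4.9 2.4 2.5
   vertex 4.8 2.0 4.4
  endloop
 endfacet
 facet normal 0.267 -0.632 -0.728
  outer loop
   vertex 2.5 3.0 1.1
   vertex 4.9 2.4 2.5
   vertex 0.0 1.6 1.4
  endloop
 endfacet
 facet normal 0.114 -0.398 -0.910
  outer loop
   vertex 2.5 3.0 1.1
   vertex 0.0 1.6 1.4
   vertex 1.2 4.0 0.5
  endloop
 endfacet
 facet normal 0.530 0.194 -0.826
  outer loop
   vertex 2.5 3.0 1.1
   vertex 1.2 4.0 0.5
   vertex 4.9 2.4 2.5
  endloop
 endfacet
 facet normal 0.539 0.236 -0.809
  outer loop
   vertex 2.1 4.0 1.1
   vertex 4.9 2.4 2.5
   vertex 1.2 4.0 0.5
  endloop
 endfacet
 facet normal 0.404 0.890 0.209
  outer loop
   vertex 2.1 4.0 1.1
   vertex 4.8 2.0 4.4
   vertex 4.9 2.4 2.5
  endloop
 endfacet
 facet normal -0.101 -0.915 -0.392
  outer loop
   vertex 0.4 0.4 4.1
   vertex 0.0 1.6 1.4
   vertex 2.6 0.2 4.0
  endloop
 endfacet
 facet normal -0.780 0.520 0.347
  outer loop
   vertex 0.4 0.4 4.1
   vertex 1.2 4.0 0.5
   vertex 0.0 1.6 1.4
  endloop
 endfacet
 facet normal -0.401 0.691 0.602
  outer loop
   vertex 0.4 0.4 4.1
   vertex 2.1 4.0 1.1
   vertex 1.2 4.0 0.5
  endloop
 endfacet
 facet normal -0.296 0.690 0.660
  outer loop
   vertex 0.4 0.4 4.1
   vertex 4.8 2.0 4.4
   vertex 2.1 4.0 1.1
  endloop
 endfacet
 facet normal 0.641 -0.761 -0.100
  outer loop
   vertex 2.9 0.4 4.4
   vertex 2.6 0.2 4.0
   vertex 4.8 2.0 4.4
  endloop
 endfacet
 facet normal -0.118 0.140 0.983
  outer loop
   vertex 2.9 0.4 4.4
   vertex 4.8 2.0 4.4
   vertex 0.4 0.4 4.1
  endloop
 endfacet
 facet normal -0.058 -0.875 0.481
  outer loop
   vertex 2.9 0.4 4.4
   vertex 0.4 0.4 4.1
   vertex 2.6 0.2 4.0
  endloop
 endfacet
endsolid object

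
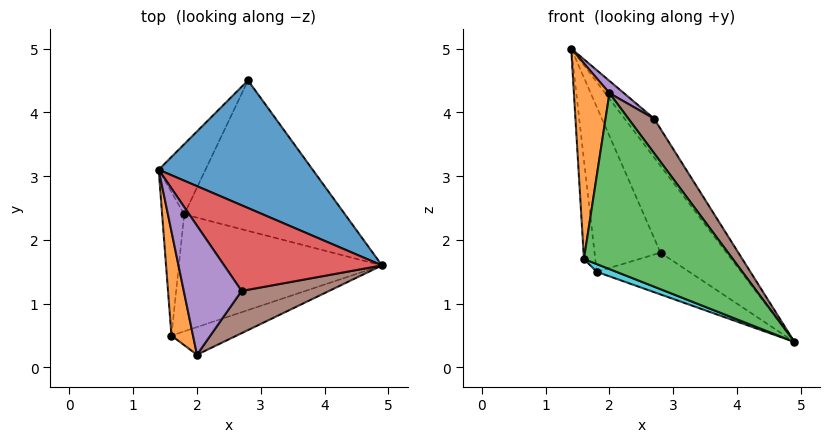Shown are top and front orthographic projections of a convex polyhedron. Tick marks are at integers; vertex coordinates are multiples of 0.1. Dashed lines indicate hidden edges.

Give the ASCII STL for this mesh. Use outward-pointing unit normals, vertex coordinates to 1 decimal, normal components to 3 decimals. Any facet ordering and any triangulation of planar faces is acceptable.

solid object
 facet normal 0.799 0.338 0.497
  outer loop
   vertex 2.8 4.5 1.8
   vertex 1.4 3.1 5.0
   vertex 4.9 1.6 0.4
  endloop
 endfacet
 facet normal -0.966 -0.229 0.122
  outer loop
   vertex 1.6 0.5 1.7
   vertex 2.0 0.2 4.3
   vertex 1.4 3.1 5.0
  endloop
 endfacet
 facet normal 0.259 -0.954 -0.150
  outer loop
   vertex 1.6 0.5 1.7
   vertex 4.9 1.6 0.4
   vertex 2.0 0.2 4.3
  endloop
 endfacet
 facet normal 0.809 0.243 0.536
  outer loop
   vertex 2.7 1.2 3.9
   vertex 4.9 1.6 0.4
   vertex 1.4 3.1 5.0
  endloop
 endfacet
 facet normal 0.576 -0.077 0.814
  outer loop
   vertex 2.7 1.2 3.9
   vertex 1.4 3.1 5.0
   vertex 2.0 0.2 4.3
  endloop
 endfacet
 facet normal 0.803 -0.377 0.462
  outer loop
   vertex 2.7 1.2 3.9
   vertex 2.0 0.2 4.3
   vertex 4.9 1.6 0.4
  endloop
 endfacet
 facet normal -0.876 0.444 -0.189
  outer loop
   vertex 1.8 2.4 1.5
   vertex 1.4 3.1 5.0
   vertex 2.8 4.5 1.8
  endloop
 endfacet
 facet normal -0.987 0.090 -0.131
  outer loop
   vertex 1.8 2.4 1.5
   vertex 1.6 0.5 1.7
   vertex 1.4 3.1 5.0
  endloop
 endfacet
 facet normal -0.263 0.258 -0.930
  outer loop
   vertex 1.8 2.4 1.5
   vertex 2.8 4.5 1.8
   vertex 4.9 1.6 0.4
  endloop
 endfacet
 facet normal -0.348 -0.062 -0.935
  outer loop
   vertex 1.8 2.4 1.5
   vertex 4.9 1.6 0.4
   vertex 1.6 0.5 1.7
  endloop
 endfacet
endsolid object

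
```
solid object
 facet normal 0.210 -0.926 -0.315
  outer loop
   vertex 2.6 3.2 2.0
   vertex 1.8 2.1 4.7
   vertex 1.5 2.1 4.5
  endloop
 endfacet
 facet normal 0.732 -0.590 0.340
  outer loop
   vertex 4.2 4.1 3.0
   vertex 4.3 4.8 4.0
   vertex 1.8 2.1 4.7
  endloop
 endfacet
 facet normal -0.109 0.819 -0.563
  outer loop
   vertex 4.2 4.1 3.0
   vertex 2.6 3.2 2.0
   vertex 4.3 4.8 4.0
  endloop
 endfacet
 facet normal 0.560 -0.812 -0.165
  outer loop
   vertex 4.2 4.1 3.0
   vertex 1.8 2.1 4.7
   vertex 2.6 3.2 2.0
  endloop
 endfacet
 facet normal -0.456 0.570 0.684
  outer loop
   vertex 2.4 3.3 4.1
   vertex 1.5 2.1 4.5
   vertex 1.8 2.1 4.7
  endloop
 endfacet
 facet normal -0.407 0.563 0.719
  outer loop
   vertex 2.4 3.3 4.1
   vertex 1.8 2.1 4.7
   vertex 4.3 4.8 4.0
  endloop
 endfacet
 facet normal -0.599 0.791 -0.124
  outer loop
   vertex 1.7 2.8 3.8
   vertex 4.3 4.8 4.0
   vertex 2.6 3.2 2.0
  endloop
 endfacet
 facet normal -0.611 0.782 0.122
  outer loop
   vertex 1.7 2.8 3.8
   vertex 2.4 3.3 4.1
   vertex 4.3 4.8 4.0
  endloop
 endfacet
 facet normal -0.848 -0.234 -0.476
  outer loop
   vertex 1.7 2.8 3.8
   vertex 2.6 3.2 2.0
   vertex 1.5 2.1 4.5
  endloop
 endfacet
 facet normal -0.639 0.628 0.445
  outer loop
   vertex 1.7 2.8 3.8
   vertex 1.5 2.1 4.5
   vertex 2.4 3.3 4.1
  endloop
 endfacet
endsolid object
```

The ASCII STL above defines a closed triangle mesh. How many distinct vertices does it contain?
7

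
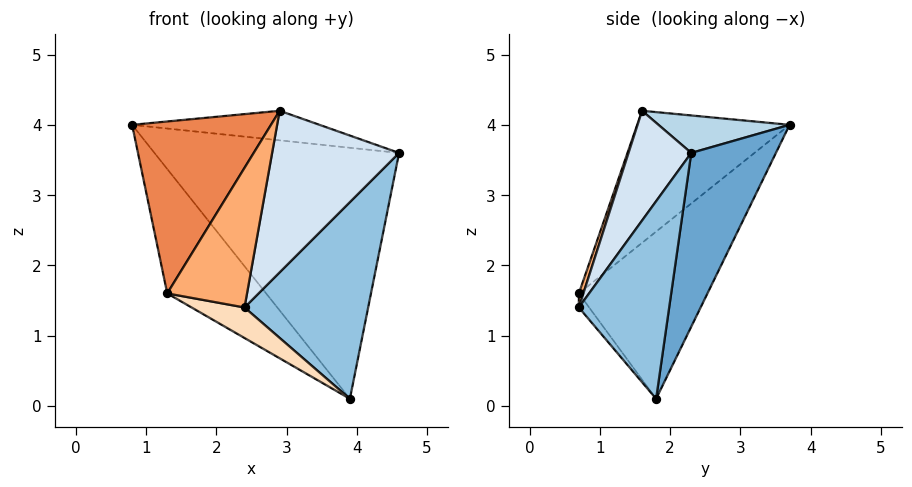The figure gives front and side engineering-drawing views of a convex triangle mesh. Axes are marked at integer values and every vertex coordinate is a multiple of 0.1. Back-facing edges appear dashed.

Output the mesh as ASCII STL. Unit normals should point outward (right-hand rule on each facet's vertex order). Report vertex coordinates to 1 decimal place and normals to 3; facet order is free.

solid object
 facet normal 0.321 0.927 -0.197
  outer loop
   vertex 3.9 1.8 0.1
   vertex 0.8 3.7 4.0
   vertex 4.6 2.3 3.6
  endloop
 endfacet
 facet normal 0.590 -0.807 -0.003
  outer loop
   vertex 3.9 1.8 0.1
   vertex 4.6 2.3 3.6
   vertex 2.4 0.7 1.4
  endloop
 endfacet
 facet normal 0.207 0.296 0.932
  outer loop
   vertex 2.9 1.6 4.2
   vertex 4.6 2.3 3.6
   vertex 0.8 3.7 4.0
  endloop
 endfacet
 facet normal 0.434 -0.878 0.205
  outer loop
   vertex 2.9 1.6 4.2
   vertex 2.4 0.7 1.4
   vertex 4.6 2.3 3.6
  endloop
 endfacet
 facet normal -0.609 -0.555 0.567
  outer loop
   vertex 1.3 0.7 1.6
   vertex 2.9 1.6 4.2
   vertex 0.8 3.7 4.0
  endloop
 endfacet
 facet normal 0.054 -0.953 0.297
  outer loop
   vertex 1.3 0.7 1.6
   vertex 2.4 0.7 1.4
   vertex 2.9 1.6 4.2
  endloop
 endfacet
 facet normal -0.581 0.447 -0.680
  outer loop
   vertex 1.3 0.7 1.6
   vertex 0.8 3.7 4.0
   vertex 3.9 1.8 0.1
  endloop
 endfacet
 facet normal -0.132 -0.677 -0.724
  outer loop
   vertex 1.3 0.7 1.6
   vertex 3.9 1.8 0.1
   vertex 2.4 0.7 1.4
  endloop
 endfacet
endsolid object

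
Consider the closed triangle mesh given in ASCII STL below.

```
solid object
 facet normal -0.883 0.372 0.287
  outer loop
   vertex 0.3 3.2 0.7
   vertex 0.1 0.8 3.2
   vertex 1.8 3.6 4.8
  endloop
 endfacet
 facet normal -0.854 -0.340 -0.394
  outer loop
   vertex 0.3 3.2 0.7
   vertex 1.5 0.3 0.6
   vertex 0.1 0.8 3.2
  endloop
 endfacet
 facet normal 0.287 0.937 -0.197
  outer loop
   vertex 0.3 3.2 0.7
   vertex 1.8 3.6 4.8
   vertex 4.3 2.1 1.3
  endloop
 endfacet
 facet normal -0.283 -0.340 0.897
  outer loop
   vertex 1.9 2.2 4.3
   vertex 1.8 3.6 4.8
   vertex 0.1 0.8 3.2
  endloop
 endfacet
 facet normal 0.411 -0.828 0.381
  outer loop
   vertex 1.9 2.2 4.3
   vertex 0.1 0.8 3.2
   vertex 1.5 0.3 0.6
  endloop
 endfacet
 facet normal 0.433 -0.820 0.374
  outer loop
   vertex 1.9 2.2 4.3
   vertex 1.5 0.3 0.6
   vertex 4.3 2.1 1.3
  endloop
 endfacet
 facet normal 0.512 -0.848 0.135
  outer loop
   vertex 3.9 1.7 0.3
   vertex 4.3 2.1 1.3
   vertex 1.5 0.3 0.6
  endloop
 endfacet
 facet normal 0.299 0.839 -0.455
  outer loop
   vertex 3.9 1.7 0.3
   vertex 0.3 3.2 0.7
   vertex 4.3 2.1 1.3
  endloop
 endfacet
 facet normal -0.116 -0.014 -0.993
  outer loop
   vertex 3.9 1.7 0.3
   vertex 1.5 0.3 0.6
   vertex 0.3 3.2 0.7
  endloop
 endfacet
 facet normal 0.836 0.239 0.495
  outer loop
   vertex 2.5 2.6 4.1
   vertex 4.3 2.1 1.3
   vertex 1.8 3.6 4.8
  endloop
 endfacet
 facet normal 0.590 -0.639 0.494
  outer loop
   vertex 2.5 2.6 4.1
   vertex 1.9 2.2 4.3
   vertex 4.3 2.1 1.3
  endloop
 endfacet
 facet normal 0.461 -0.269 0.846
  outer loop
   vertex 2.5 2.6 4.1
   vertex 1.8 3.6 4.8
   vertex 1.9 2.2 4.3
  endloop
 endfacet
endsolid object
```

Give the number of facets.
12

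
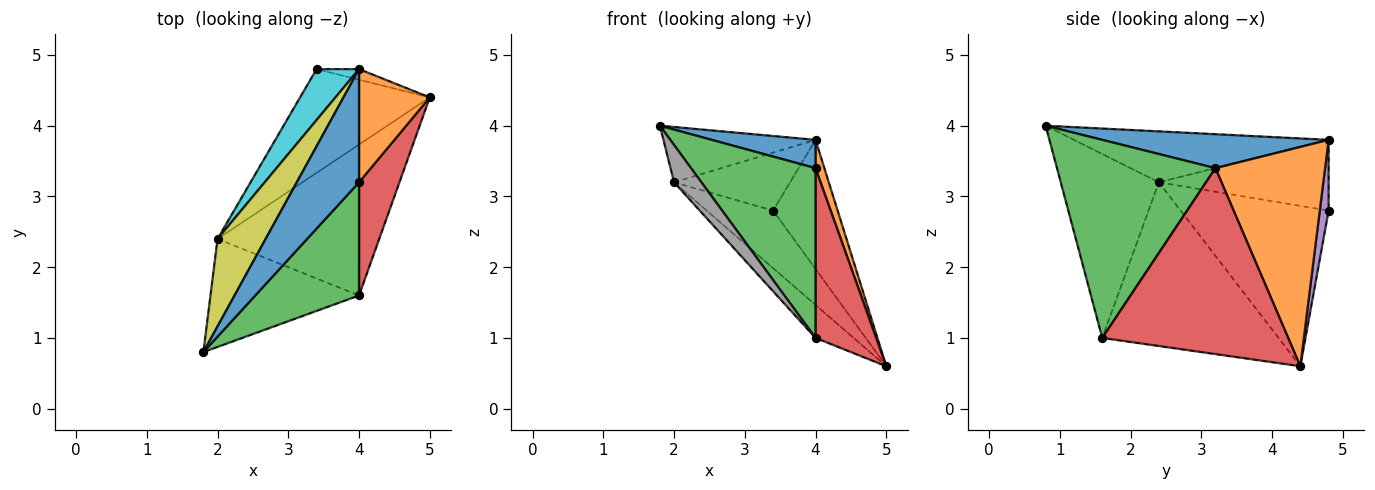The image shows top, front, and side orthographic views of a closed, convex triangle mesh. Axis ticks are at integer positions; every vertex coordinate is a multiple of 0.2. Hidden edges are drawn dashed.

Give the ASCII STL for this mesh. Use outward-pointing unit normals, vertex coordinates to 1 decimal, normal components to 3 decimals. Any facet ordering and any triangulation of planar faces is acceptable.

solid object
 facet normal 0.468 -0.214 0.857
  outer loop
   vertex 4.0 3.2 3.4
   vertex 4.0 4.8 3.8
   vertex 1.8 0.8 4.0
  endloop
 endfacet
 facet normal 0.949 -0.077 0.306
  outer loop
   vertex 4.0 3.2 3.4
   vertex 5.0 4.4 0.6
   vertex 4.0 4.8 3.8
  endloop
 endfacet
 facet normal 0.727 -0.571 0.381
  outer loop
   vertex 4.0 1.6 1.0
   vertex 4.0 3.2 3.4
   vertex 1.8 0.8 4.0
  endloop
 endfacet
 facet normal 0.931 -0.304 0.202
  outer loop
   vertex 4.0 1.6 1.0
   vertex 5.0 4.4 0.6
   vertex 4.0 3.2 3.4
  endloop
 endfacet
 facet normal 0.135 0.987 -0.081
  outer loop
   vertex 3.4 4.8 2.8
   vertex 4.0 4.8 3.8
   vertex 5.0 4.4 0.6
  endloop
 endfacet
 facet normal -0.703 0.152 -0.695
  outer loop
   vertex 2.0 2.4 3.2
   vertex 5.0 4.4 0.6
   vertex 4.0 1.6 1.0
  endloop
 endfacet
 facet normal -0.734 0.329 -0.594
  outer loop
   vertex 2.0 2.4 3.2
   vertex 3.4 4.8 2.8
   vertex 5.0 4.4 0.6
  endloop
 endfacet
 facet normal -0.760 -0.212 -0.614
  outer loop
   vertex 2.0 2.4 3.2
   vertex 4.0 1.6 1.0
   vertex 1.8 0.8 4.0
  endloop
 endfacet
 facet normal -0.667 0.398 0.630
  outer loop
   vertex 2.0 2.4 3.2
   vertex 1.8 0.8 4.0
   vertex 4.0 4.8 3.8
  endloop
 endfacet
 facet normal -0.740 0.506 0.444
  outer loop
   vertex 2.0 2.4 3.2
   vertex 4.0 4.8 3.8
   vertex 3.4 4.8 2.8
  endloop
 endfacet
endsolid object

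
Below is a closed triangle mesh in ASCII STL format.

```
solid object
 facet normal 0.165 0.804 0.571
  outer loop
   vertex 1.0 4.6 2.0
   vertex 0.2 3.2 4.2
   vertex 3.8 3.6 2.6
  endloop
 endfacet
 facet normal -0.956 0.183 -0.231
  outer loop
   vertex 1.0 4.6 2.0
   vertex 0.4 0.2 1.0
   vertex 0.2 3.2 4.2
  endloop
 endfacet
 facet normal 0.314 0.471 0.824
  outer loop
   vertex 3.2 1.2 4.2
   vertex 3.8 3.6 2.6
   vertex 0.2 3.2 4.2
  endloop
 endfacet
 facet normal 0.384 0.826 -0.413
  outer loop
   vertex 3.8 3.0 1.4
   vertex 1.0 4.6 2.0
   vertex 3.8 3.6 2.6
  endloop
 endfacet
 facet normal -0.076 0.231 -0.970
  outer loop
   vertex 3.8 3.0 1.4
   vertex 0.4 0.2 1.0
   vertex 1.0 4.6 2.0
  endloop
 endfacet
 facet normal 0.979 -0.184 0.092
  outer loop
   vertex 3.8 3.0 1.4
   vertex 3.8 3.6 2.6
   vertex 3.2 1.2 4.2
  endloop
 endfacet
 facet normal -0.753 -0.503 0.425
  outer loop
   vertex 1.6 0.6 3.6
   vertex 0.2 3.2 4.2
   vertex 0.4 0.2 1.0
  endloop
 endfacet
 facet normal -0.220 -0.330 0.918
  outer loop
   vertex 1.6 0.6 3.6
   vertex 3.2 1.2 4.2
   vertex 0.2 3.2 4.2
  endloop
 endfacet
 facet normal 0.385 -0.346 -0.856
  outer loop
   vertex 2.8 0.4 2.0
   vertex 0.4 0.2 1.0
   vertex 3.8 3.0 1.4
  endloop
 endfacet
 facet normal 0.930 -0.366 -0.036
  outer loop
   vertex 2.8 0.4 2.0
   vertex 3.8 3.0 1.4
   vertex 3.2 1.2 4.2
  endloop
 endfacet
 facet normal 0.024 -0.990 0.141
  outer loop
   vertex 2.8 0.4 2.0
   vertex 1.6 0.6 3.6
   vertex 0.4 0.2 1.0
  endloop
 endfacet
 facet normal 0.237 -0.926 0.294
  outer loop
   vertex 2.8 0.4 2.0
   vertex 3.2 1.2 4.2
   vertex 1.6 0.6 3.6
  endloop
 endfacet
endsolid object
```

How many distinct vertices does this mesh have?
8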